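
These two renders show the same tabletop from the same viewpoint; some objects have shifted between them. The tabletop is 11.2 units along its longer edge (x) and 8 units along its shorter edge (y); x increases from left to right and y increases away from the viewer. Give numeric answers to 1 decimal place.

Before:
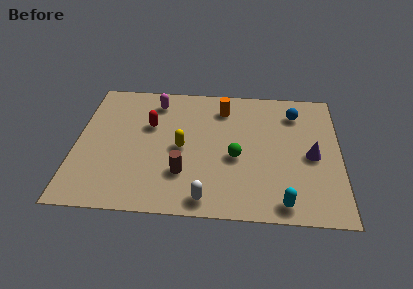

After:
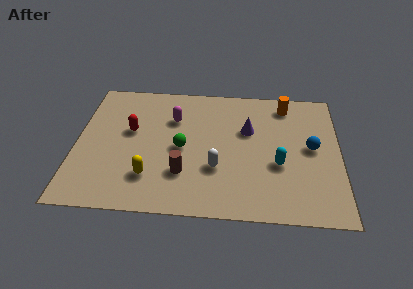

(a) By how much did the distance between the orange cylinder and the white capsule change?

-0.5

The distance was about 5.5 in the first image and 5.0 in the second, so they moved 0.5 units closer together.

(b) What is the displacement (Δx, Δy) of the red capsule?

(-0.8, -0.4)

From the two frames, the red capsule sits at roughly (3.1, 5.1) before and (2.3, 4.7) after.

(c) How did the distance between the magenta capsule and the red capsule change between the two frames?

+0.5

Before: roughly 1.5 units apart; after: 2.0. That's 0.5 units further apart.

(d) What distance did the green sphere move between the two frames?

2.3

The green sphere moved from about (6.8, 3.4) to (4.5, 3.8), a distance of √(2.3² + 0.4²) ≈ 2.3.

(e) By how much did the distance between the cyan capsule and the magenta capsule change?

-2.8

They were about 7.9 units apart before and 5.1 after — 2.8 units closer together.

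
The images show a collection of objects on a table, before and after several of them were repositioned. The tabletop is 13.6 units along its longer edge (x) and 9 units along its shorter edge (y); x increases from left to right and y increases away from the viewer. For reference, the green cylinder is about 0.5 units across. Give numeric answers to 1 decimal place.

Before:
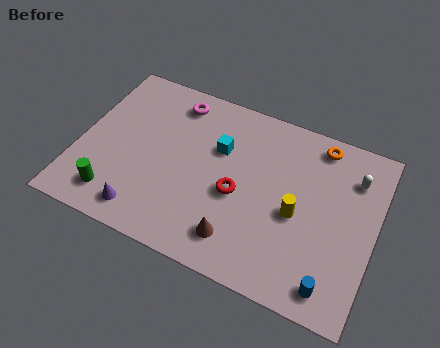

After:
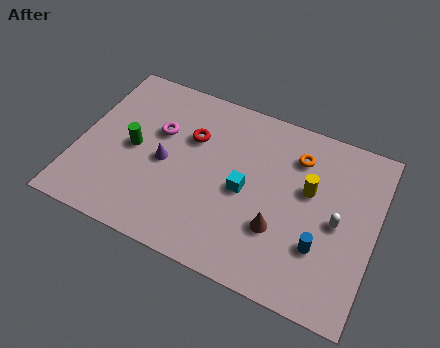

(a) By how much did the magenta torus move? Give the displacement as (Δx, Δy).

(-0.5, -1.9)

From the two frames, the magenta torus sits at roughly (4.0, 7.6) before and (3.5, 5.7) after.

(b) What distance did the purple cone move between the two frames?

3.0

The purple cone was near (3.4, 1.3) before and (4.0, 4.2) after, so it travelled √(0.6² + 2.9²) ≈ 3.0 units.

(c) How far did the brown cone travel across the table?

2.1

The brown cone was near (7.7, 1.7) before and (9.4, 2.9) after, so it travelled √(1.7² + 1.2²) ≈ 2.1 units.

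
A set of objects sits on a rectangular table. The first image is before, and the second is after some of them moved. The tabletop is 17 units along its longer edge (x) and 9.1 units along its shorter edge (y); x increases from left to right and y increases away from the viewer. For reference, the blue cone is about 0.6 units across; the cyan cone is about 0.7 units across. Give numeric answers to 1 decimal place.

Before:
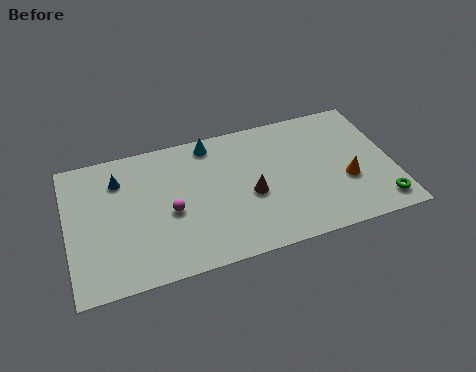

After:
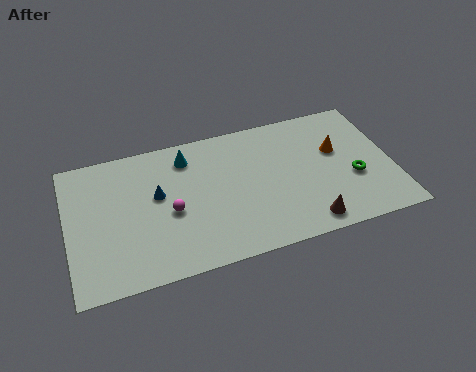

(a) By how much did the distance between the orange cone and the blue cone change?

-2.7

They were about 12.2 units apart before and 9.5 after — 2.7 units closer together.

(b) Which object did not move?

the magenta sphere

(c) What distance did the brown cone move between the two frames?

3.8

The brown cone moved from about (9.5, 3.9) to (12.2, 1.2), a distance of √(2.7² + 2.7²) ≈ 3.8.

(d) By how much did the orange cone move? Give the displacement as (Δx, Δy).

(-0.3, 2.2)

The orange cone started near (14.5, 3.4) and ended near (14.2, 5.6).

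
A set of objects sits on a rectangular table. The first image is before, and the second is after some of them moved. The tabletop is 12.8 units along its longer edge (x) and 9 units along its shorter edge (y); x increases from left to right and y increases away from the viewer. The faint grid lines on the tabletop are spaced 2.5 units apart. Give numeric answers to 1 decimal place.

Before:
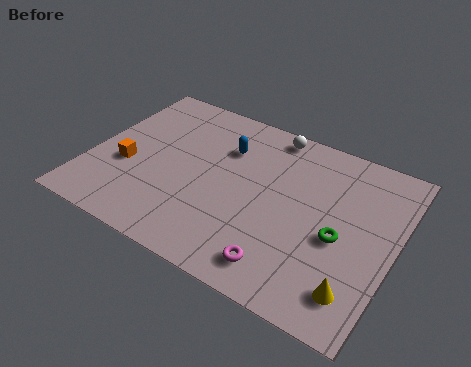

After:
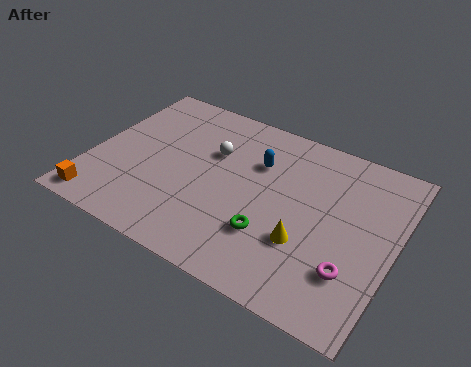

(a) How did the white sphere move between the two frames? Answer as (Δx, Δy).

(-2.2, -2.2)

The white sphere started near (7.1, 8.1) and ended near (4.9, 5.9).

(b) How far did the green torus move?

3.0

The green torus moved from about (10.6, 3.9) to (7.9, 2.7), a distance of √(2.7² + 1.2²) ≈ 3.0.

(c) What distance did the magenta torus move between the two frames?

2.9

The magenta torus moved from about (8.6, 1.4) to (11.3, 2.5), a distance of √(2.7² + 1.1²) ≈ 2.9.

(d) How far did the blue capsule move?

1.4

The blue capsule moved from about (5.4, 6.4) to (6.8, 6.2), a distance of √(1.4² + 0.2²) ≈ 1.4.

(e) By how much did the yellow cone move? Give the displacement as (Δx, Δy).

(-2.3, 1.3)

From the two frames, the yellow cone sits at roughly (11.6, 1.7) before and (9.3, 3.0) after.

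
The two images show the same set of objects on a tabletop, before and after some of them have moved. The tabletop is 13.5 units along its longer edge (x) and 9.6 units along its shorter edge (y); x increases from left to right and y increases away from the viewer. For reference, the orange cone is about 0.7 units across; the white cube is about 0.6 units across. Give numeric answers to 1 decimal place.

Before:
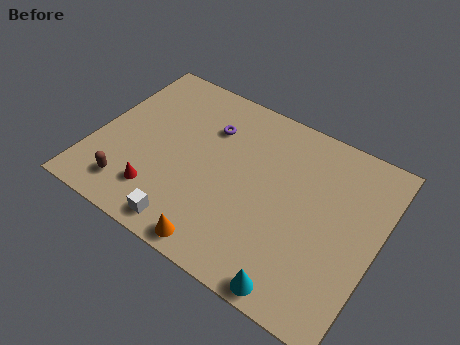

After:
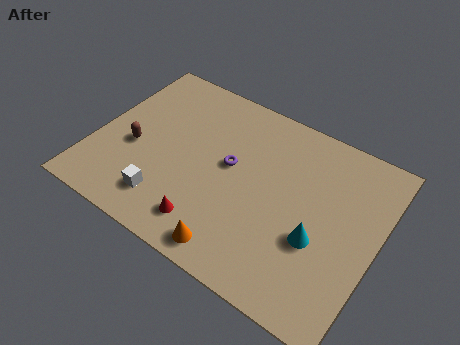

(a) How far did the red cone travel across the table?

2.5

The red cone moved from about (3.5, 2.1) to (6.0, 1.7), a distance of √(2.5² + 0.4²) ≈ 2.5.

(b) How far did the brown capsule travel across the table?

2.3

The brown capsule was near (2.2, 1.7) before and (1.9, 4.0) after, so it travelled √(0.3² + 2.3²) ≈ 2.3 units.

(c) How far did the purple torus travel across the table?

2.1

The purple torus moved from about (5.1, 6.9) to (6.4, 5.3), a distance of √(1.3² + 1.6²) ≈ 2.1.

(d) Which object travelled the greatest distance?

the cyan cone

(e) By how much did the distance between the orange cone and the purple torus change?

-1.9

Before: roughly 6.2 units apart; after: 4.3. That's 1.9 units closer together.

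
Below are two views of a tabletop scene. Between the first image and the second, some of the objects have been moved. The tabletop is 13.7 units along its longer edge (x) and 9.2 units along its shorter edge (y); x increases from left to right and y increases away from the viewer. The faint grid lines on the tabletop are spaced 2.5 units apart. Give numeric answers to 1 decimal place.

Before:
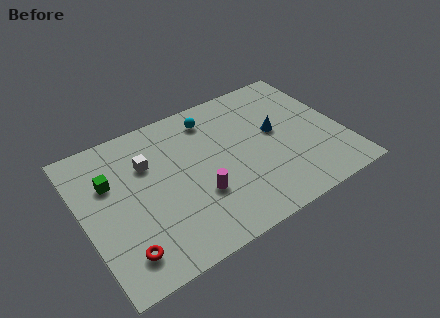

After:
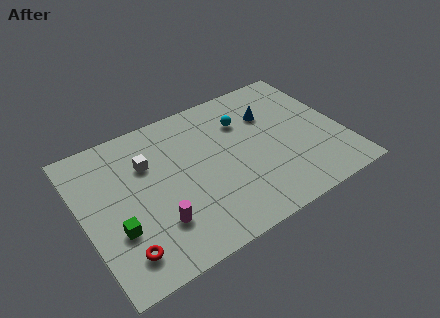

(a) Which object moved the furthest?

the green cube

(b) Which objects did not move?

the white cube and the red torus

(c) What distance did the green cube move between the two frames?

3.0

From (1.6, 6.1) to (1.5, 3.1), the green cube covered √(0.1² + 3.0²) ≈ 3.0 units.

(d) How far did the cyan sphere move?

1.9

The cyan sphere was near (7.2, 7.6) before and (8.8, 6.6) after, so it travelled √(1.6² + 1.0²) ≈ 1.9 units.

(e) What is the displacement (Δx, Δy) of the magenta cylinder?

(-2.3, -0.6)

The magenta cylinder started near (5.8, 3.1) and ended near (3.5, 2.5).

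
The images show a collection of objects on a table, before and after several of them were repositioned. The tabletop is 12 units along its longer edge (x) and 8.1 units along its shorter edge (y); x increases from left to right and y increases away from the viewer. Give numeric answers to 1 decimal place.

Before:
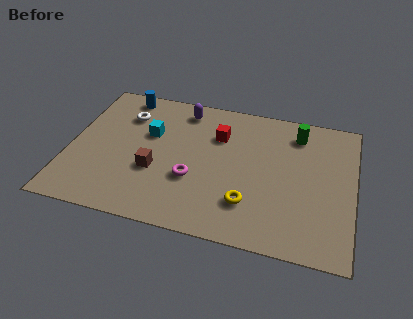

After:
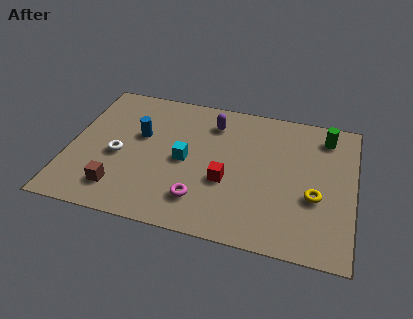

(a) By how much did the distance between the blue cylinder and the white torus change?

+0.4

Before: roughly 1.2 units apart; after: 1.6. That's 0.4 units further apart.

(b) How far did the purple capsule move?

1.4

The purple capsule moved from about (4.6, 6.9) to (5.9, 6.4), a distance of √(1.3² + 0.5²) ≈ 1.4.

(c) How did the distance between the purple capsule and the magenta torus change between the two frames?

+0.5

They were about 4.1 units apart before and 4.6 after — 0.5 units further apart.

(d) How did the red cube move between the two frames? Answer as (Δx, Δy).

(0.5, -2.6)

The red cube was at about (6.2, 5.7) and moved to about (6.7, 3.1).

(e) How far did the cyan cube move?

2.0

The cyan cube moved from about (3.3, 5.1) to (4.9, 3.9), a distance of √(1.6² + 1.2²) ≈ 2.0.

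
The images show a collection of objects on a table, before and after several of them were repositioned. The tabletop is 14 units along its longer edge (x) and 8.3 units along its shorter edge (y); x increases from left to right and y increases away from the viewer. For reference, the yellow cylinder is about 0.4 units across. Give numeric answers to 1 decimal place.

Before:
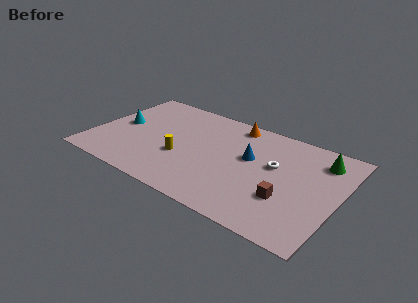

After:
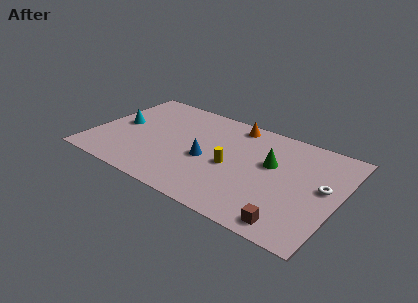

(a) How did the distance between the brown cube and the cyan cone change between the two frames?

+0.9

They were about 10.0 units apart before and 10.9 after — 0.9 units further apart.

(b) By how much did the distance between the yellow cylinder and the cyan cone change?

+2.6

They were about 4.0 units apart before and 6.6 after — 2.6 units further apart.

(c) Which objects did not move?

the cyan cone and the orange cone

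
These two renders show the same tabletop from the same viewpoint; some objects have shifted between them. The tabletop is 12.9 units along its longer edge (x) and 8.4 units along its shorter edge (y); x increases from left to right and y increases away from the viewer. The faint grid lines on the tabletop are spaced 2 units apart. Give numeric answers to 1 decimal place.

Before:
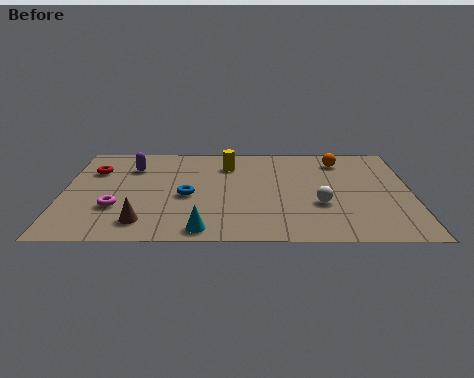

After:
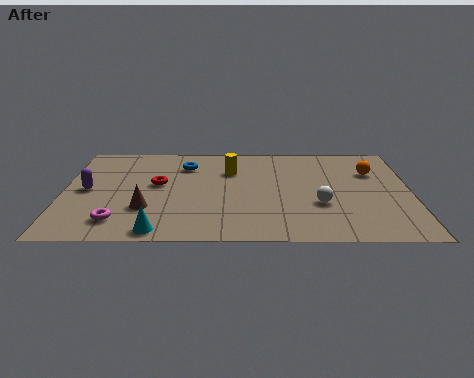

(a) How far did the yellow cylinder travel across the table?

0.5

The yellow cylinder was near (6.1, 6.4) before and (6.2, 5.9) after, so it travelled √(0.1² + 0.5²) ≈ 0.5 units.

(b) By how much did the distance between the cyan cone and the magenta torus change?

-2.0

Before: roughly 3.7 units apart; after: 1.7. That's 2.0 units closer together.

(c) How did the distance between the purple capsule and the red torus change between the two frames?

+1.2

The distance was about 1.4 in the first image and 2.6 in the second, so they moved 1.2 units further apart.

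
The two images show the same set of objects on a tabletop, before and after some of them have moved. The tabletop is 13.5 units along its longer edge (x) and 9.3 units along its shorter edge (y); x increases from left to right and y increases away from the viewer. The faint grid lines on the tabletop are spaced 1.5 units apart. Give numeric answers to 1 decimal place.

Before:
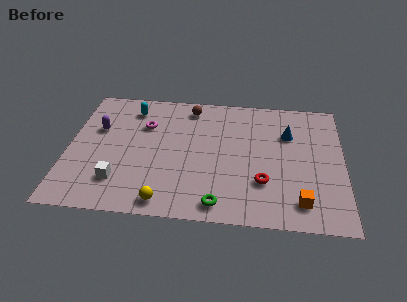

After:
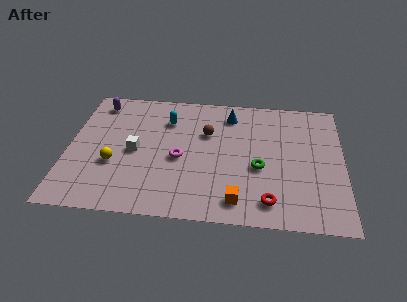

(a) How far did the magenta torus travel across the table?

2.9

The magenta torus moved from about (3.7, 6.4) to (5.5, 4.1), a distance of √(1.8² + 2.3²) ≈ 2.9.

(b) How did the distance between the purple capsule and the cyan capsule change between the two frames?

+1.3

The distance was about 2.3 in the first image and 3.6 in the second, so they moved 1.3 units further apart.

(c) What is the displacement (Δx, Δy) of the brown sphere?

(0.9, -1.9)

From the two frames, the brown sphere sits at roughly (5.9, 8.0) before and (6.8, 6.1) after.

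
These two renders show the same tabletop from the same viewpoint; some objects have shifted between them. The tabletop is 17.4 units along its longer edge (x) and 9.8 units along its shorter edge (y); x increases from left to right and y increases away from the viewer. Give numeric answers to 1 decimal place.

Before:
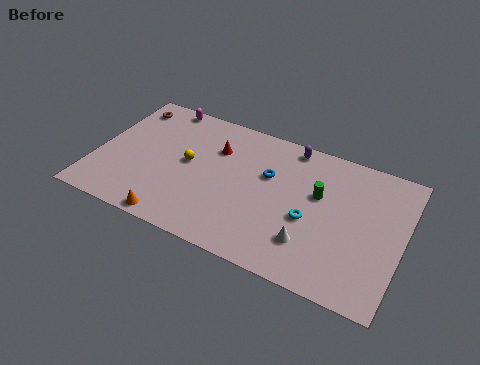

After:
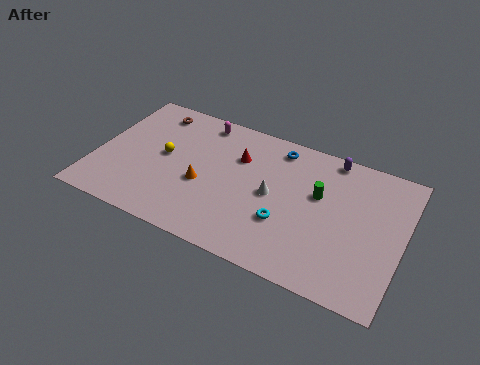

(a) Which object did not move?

the green cylinder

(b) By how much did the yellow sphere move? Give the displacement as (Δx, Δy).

(-1.4, 0.0)

From the two frames, the yellow sphere sits at roughly (5.2, 5.2) before and (3.8, 5.2) after.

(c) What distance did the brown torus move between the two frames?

1.5

The brown torus moved from about (1.2, 8.2) to (2.7, 8.3), a distance of √(1.5² + 0.1²) ≈ 1.5.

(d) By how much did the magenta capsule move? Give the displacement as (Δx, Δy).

(2.4, -0.4)

The magenta capsule started near (3.1, 9.0) and ended near (5.5, 8.6).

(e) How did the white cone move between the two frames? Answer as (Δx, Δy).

(-2.4, 2.4)

The white cone was at about (12.5, 2.5) and moved to about (10.1, 4.9).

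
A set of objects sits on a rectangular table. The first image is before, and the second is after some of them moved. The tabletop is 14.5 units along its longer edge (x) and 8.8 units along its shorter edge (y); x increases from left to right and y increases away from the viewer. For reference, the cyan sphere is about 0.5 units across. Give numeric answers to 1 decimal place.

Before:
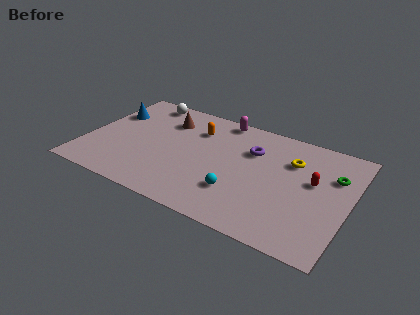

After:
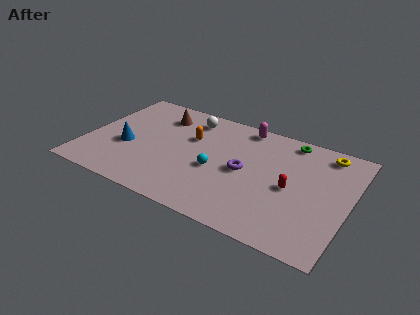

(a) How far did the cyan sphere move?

1.8

The cyan sphere was near (8.7, 2.5) before and (7.3, 3.7) after, so it travelled √(1.4² + 1.2²) ≈ 1.8 units.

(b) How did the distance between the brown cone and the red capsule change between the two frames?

-0.3

The distance was about 8.5 in the first image and 8.2 in the second, so they moved 0.3 units closer together.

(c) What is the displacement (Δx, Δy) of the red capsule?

(-1.1, -1.0)

The red capsule started near (12.5, 5.1) and ended near (11.4, 4.1).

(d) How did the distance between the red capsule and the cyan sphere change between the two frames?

-0.5

Before: roughly 4.6 units apart; after: 4.1. That's 0.5 units closer together.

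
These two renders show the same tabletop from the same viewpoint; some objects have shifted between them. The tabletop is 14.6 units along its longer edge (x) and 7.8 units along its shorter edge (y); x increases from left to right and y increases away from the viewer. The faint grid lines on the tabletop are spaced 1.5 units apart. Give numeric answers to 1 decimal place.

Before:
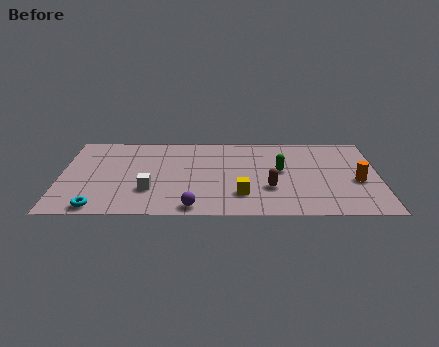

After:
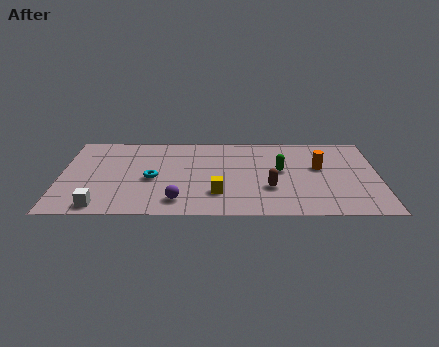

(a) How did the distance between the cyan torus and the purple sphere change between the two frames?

-1.9

The distance was about 4.3 in the first image and 2.4 in the second, so they moved 1.9 units closer together.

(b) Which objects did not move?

the brown capsule and the green capsule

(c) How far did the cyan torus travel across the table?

3.6

From (1.8, 0.8) to (4.2, 3.5), the cyan torus covered √(2.4² + 2.7²) ≈ 3.6 units.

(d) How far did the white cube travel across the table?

2.7

The white cube moved from about (4.1, 2.4) to (1.9, 0.9), a distance of √(2.2² + 1.5²) ≈ 2.7.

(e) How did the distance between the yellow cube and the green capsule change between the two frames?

+0.7

The distance was about 2.9 in the first image and 3.6 in the second, so they moved 0.7 units further apart.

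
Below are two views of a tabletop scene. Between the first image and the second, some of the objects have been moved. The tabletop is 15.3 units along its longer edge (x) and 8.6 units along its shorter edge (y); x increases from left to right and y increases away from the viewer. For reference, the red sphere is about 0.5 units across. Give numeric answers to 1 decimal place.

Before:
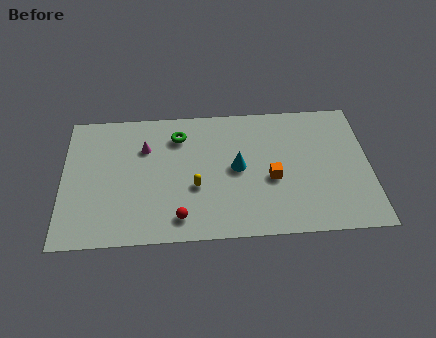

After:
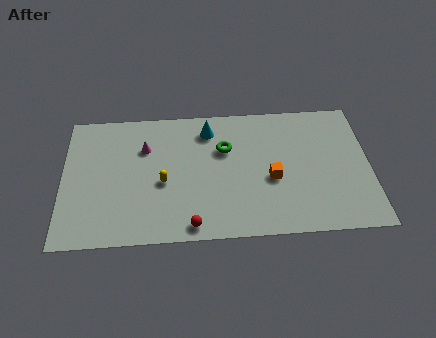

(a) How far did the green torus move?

2.5

The green torus was near (5.8, 6.7) before and (8.1, 5.7) after, so it travelled √(2.3² + 1.0²) ≈ 2.5 units.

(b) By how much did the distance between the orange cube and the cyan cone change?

+2.7

Before: roughly 1.9 units apart; after: 4.6. That's 2.7 units further apart.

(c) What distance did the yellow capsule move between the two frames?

1.6

From (6.6, 3.3) to (5.0, 3.7), the yellow capsule covered √(1.6² + 0.4²) ≈ 1.6 units.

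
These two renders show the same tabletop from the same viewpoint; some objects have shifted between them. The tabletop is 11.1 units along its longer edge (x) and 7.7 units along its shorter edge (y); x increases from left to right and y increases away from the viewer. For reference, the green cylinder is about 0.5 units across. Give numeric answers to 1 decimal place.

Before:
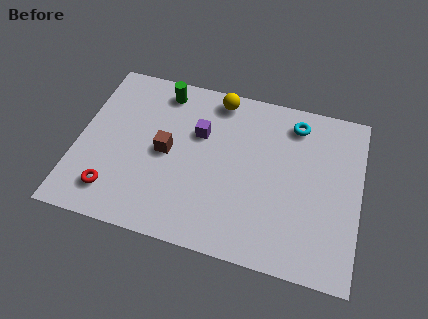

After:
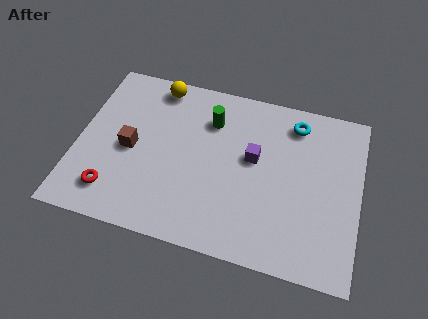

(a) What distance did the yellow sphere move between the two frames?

2.4

The yellow sphere was near (5.3, 6.8) before and (2.9, 6.8) after, so it travelled √(2.4² + 0.0²) ≈ 2.4 units.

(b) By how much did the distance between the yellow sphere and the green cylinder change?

+0.3

Before: roughly 2.2 units apart; after: 2.5. That's 0.3 units further apart.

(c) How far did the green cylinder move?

2.2

The green cylinder moved from about (3.1, 6.6) to (5.1, 5.7), a distance of √(2.0² + 0.9²) ≈ 2.2.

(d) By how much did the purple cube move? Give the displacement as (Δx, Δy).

(2.2, -0.6)

The purple cube was at about (4.7, 5.0) and moved to about (6.9, 4.4).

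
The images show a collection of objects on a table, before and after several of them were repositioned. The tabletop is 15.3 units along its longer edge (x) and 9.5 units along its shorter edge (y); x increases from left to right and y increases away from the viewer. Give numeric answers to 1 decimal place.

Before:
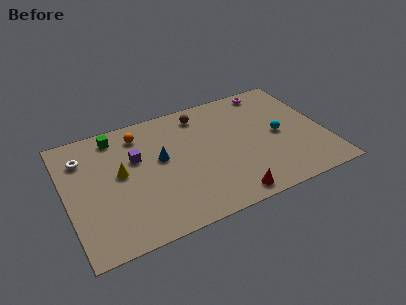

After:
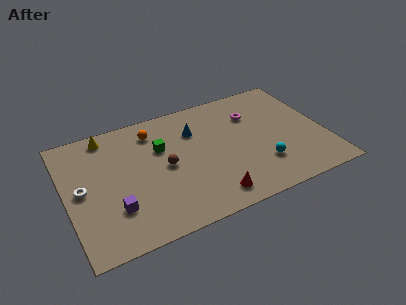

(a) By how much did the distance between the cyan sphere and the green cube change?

-3.4

The distance was about 10.1 in the first image and 6.7 in the second, so they moved 3.4 units closer together.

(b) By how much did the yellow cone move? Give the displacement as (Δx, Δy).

(-0.5, 3.2)

The yellow cone was at about (3.2, 5.2) and moved to about (2.7, 8.4).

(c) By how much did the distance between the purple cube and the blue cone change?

+5.1

Before: roughly 1.5 units apart; after: 6.6. That's 5.1 units further apart.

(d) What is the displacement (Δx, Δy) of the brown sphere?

(-2.5, -3.3)

From the two frames, the brown sphere sits at roughly (8.3, 8.0) before and (5.8, 4.7) after.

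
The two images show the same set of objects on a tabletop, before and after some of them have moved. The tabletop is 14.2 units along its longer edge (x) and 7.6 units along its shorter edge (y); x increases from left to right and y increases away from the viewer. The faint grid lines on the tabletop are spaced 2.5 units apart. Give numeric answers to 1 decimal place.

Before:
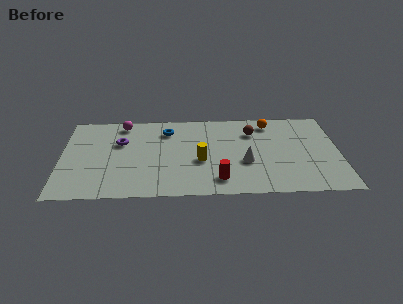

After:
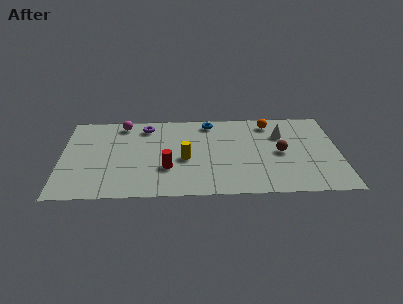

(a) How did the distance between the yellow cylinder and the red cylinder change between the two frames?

-0.7

The distance was about 1.9 in the first image and 1.2 in the second, so they moved 0.7 units closer together.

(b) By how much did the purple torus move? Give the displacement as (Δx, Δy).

(1.3, 1.4)

From the two frames, the purple torus sits at roughly (3.0, 4.9) before and (4.3, 6.3) after.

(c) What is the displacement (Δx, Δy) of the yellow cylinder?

(-0.8, 0.2)

The yellow cylinder started near (7.1, 3.1) and ended near (6.3, 3.3).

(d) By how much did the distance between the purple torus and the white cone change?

+0.4

The distance was about 6.7 in the first image and 7.1 in the second, so they moved 0.4 units further apart.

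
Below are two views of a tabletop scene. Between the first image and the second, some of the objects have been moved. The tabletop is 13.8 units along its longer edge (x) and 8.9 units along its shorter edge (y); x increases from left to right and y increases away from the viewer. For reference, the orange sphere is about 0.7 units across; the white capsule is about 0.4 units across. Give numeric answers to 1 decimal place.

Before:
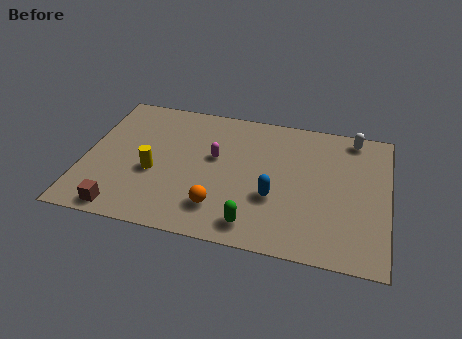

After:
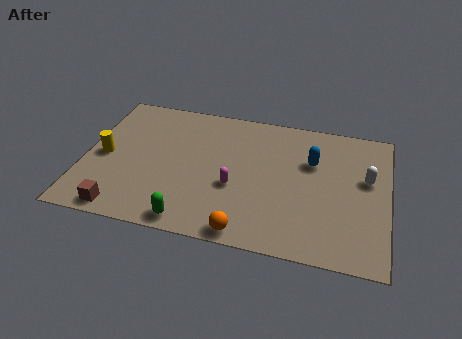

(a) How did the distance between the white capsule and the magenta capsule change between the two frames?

-0.6

The distance was about 6.8 in the first image and 6.2 in the second, so they moved 0.6 units closer together.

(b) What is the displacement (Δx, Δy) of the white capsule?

(0.7, -2.6)

The white capsule was at about (12.1, 7.9) and moved to about (12.8, 5.3).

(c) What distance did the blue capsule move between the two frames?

3.1

From (8.7, 3.2) to (10.3, 5.9), the blue capsule covered √(1.6² + 2.7²) ≈ 3.1 units.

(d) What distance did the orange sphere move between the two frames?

1.8

The orange sphere moved from about (6.3, 2.0) to (7.6, 0.8), a distance of √(1.3² + 1.2²) ≈ 1.8.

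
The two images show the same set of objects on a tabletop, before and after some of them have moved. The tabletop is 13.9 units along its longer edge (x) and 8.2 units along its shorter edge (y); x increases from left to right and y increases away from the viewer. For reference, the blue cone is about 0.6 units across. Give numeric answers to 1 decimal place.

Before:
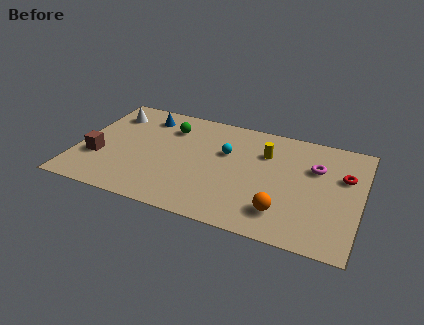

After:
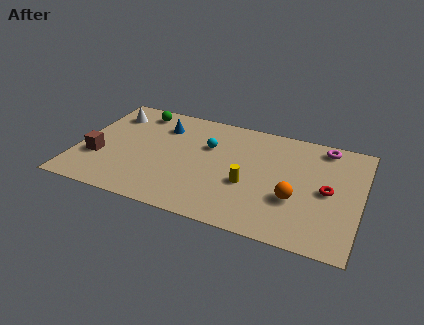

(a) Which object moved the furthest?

the yellow cylinder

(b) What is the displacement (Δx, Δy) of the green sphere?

(-1.7, 0.8)

From the two frames, the green sphere sits at roughly (4.3, 6.2) before and (2.6, 7.0) after.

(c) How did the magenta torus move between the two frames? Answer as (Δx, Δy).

(0.3, 1.7)

The magenta torus was at about (11.6, 5.5) and moved to about (11.9, 7.2).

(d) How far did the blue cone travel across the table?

1.0

The blue cone moved from about (3.0, 6.7) to (3.9, 6.2), a distance of √(0.9² + 0.5²) ≈ 1.0.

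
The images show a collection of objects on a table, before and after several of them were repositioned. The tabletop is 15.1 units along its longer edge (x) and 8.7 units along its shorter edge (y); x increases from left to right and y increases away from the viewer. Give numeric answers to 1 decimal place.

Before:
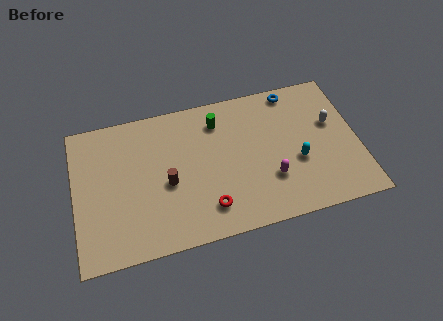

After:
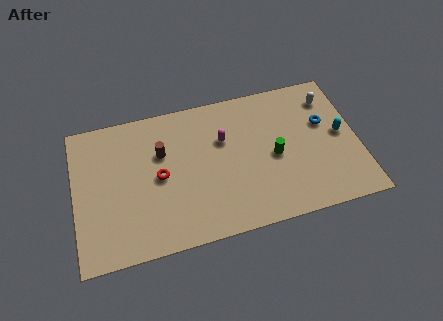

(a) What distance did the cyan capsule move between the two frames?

2.6

From (11.8, 3.4) to (14.2, 4.5), the cyan capsule covered √(2.4² + 1.1²) ≈ 2.6 units.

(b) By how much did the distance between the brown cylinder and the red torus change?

-1.4

They were about 2.8 units apart before and 1.4 after — 1.4 units closer together.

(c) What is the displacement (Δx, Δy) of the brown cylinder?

(-0.2, 1.9)

From the two frames, the brown cylinder sits at roughly (4.9, 3.8) before and (4.7, 5.7) after.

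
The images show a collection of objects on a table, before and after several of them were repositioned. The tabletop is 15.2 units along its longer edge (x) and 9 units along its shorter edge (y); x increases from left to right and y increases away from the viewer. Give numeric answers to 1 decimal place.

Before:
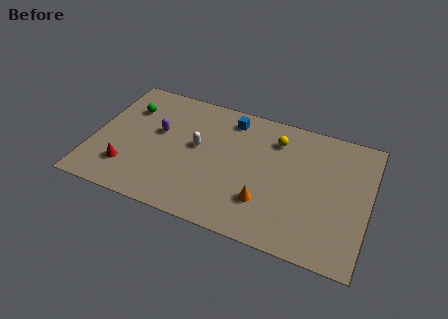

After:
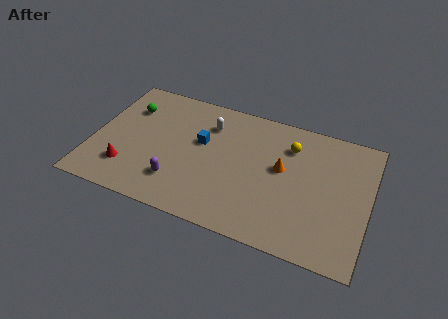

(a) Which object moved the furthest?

the purple capsule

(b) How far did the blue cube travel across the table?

2.6

The blue cube was near (7.3, 7.6) before and (5.9, 5.4) after, so it travelled √(1.4² + 2.2²) ≈ 2.6 units.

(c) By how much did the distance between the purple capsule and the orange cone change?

-0.6

They were about 6.8 units apart before and 6.2 after — 0.6 units closer together.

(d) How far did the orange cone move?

2.7

The orange cone moved from about (9.7, 2.5) to (10.4, 5.1), a distance of √(0.7² + 2.6²) ≈ 2.7.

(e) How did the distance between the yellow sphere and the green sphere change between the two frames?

+0.8

They were about 8.2 units apart before and 9.0 after — 0.8 units further apart.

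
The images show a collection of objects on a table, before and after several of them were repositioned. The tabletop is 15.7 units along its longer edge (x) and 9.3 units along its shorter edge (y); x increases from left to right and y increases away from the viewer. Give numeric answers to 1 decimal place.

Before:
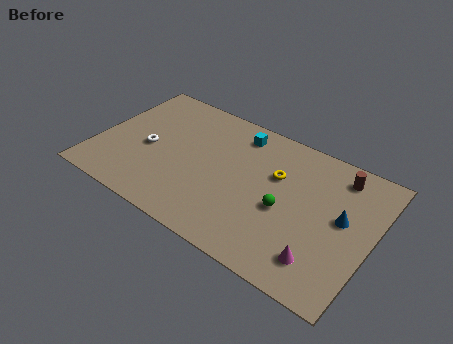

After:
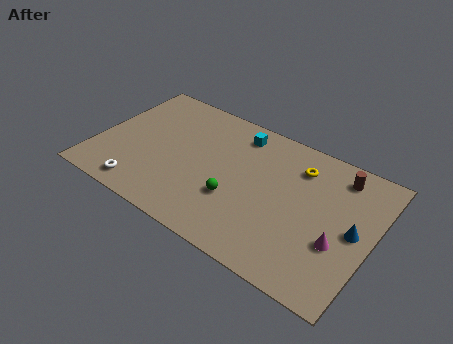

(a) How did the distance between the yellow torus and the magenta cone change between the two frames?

-0.5

They were about 5.2 units apart before and 4.7 after — 0.5 units closer together.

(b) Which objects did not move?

the brown cylinder and the cyan cube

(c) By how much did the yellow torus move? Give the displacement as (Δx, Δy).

(1.1, 1.2)

From the two frames, the yellow torus sits at roughly (10.1, 6.0) before and (11.2, 7.2) after.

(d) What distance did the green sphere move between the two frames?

2.8

The green sphere moved from about (10.9, 4.0) to (8.2, 3.2), a distance of √(2.7² + 0.8²) ≈ 2.8.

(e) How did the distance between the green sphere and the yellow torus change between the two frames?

+2.8

They were about 2.2 units apart before and 5.0 after — 2.8 units further apart.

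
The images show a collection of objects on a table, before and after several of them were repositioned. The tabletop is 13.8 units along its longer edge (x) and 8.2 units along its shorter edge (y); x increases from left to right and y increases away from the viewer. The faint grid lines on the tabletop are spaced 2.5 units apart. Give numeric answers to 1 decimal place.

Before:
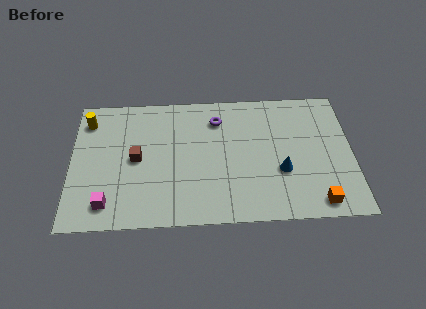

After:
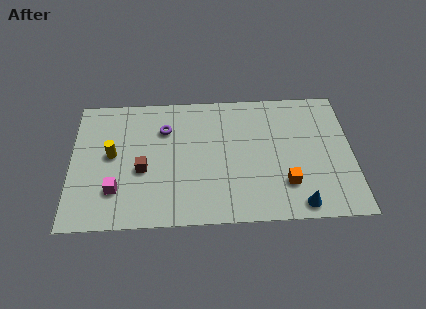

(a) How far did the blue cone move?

2.2

From (10.3, 3.0) to (11.1, 0.9), the blue cone covered √(0.8² + 2.1²) ≈ 2.2 units.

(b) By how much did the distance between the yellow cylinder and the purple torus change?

-3.4

The distance was about 6.4 in the first image and 3.0 in the second, so they moved 3.4 units closer together.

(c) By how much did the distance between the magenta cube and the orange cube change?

-1.9

They were about 10.2 units apart before and 8.3 after — 1.9 units closer together.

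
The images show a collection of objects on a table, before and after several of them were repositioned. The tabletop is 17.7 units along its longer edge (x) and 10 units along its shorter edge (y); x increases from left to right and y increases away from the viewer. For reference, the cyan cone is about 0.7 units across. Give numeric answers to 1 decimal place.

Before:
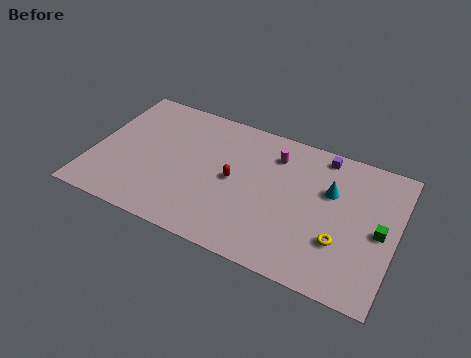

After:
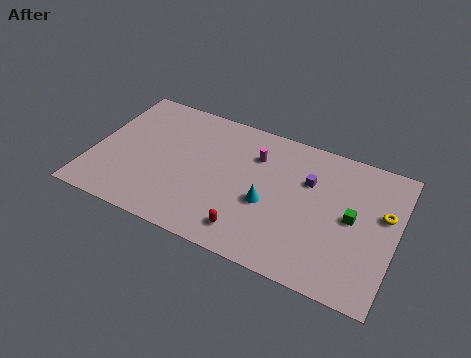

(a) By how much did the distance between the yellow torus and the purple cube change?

-1.5

The distance was about 5.9 in the first image and 4.4 in the second, so they moved 1.5 units closer together.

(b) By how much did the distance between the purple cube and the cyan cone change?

+0.8

The distance was about 2.5 in the first image and 3.3 in the second, so they moved 0.8 units further apart.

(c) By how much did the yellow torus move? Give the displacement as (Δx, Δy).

(2.2, 2.9)

From the two frames, the yellow torus sits at roughly (14.7, 3.2) before and (16.9, 6.1) after.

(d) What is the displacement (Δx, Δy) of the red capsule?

(1.3, -3.3)

The red capsule started near (8.3, 5.0) and ended near (9.6, 1.7).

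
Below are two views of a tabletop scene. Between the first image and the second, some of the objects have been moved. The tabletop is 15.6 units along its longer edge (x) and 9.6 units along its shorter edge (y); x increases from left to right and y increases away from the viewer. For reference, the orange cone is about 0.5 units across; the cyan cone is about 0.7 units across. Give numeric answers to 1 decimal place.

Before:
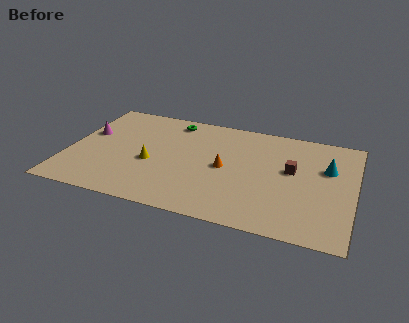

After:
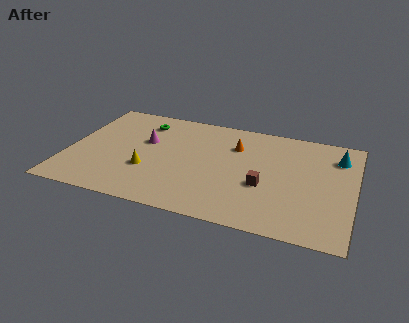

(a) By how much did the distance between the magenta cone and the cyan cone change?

-2.6

They were about 13.2 units apart before and 10.6 after — 2.6 units closer together.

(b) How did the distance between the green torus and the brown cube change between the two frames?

+0.7

Before: roughly 7.4 units apart; after: 8.1. That's 0.7 units further apart.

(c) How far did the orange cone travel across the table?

2.2

The orange cone was near (8.6, 4.7) before and (9.0, 6.9) after, so it travelled √(0.4² + 2.2²) ≈ 2.2 units.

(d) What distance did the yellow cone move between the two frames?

0.7

The yellow cone moved from about (4.6, 4.0) to (4.5, 3.3), a distance of √(0.1² + 0.7²) ≈ 0.7.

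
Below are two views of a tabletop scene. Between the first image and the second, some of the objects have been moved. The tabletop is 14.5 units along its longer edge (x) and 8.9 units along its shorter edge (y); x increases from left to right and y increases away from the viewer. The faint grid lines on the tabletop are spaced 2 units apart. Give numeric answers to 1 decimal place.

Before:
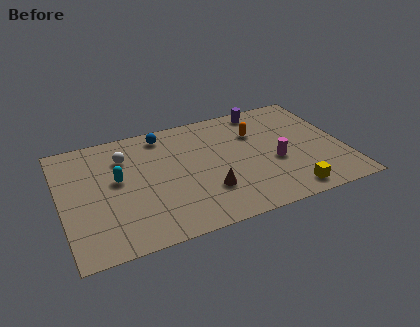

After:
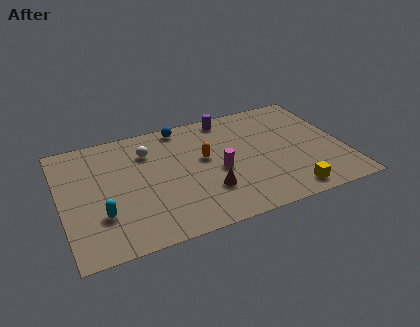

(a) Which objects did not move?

the yellow cube and the brown cone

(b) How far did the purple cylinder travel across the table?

1.9

The purple cylinder was near (10.8, 7.9) before and (8.9, 7.9) after, so it travelled √(1.9² + 0.0²) ≈ 1.9 units.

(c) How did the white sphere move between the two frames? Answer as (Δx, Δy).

(1.2, 0.0)

The white sphere was at about (3.4, 6.6) and moved to about (4.6, 6.6).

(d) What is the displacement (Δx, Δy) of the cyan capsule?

(-1.0, -2.3)

The cyan capsule was at about (2.9, 5.0) and moved to about (1.9, 2.7).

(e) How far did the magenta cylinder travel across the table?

2.9

The magenta cylinder was near (10.9, 3.6) before and (8.0, 3.9) after, so it travelled √(2.9² + 0.3²) ≈ 2.9 units.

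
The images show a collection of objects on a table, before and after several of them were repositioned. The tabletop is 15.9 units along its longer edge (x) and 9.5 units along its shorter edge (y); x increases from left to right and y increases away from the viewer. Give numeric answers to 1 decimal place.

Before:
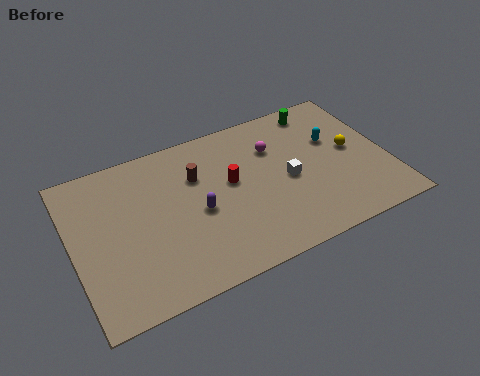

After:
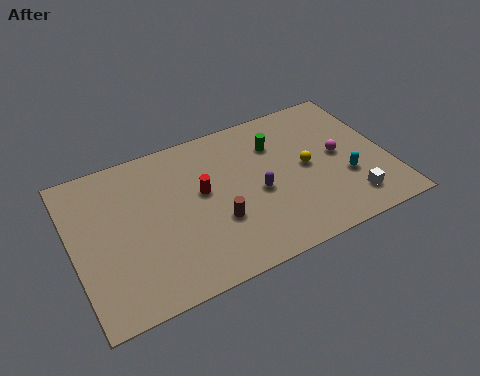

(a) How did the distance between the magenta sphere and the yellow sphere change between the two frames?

-2.5

The distance was about 4.2 in the first image and 1.7 in the second, so they moved 2.5 units closer together.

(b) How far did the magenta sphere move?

3.6

The magenta sphere was near (10.4, 6.7) before and (13.5, 4.9) after, so it travelled √(3.1² + 1.8²) ≈ 3.6 units.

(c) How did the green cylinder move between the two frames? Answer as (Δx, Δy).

(-2.5, -1.4)

The green cylinder was at about (13.0, 8.3) and moved to about (10.5, 6.9).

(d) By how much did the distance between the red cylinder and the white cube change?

+5.0

The distance was about 3.0 in the first image and 8.0 in the second, so they moved 5.0 units further apart.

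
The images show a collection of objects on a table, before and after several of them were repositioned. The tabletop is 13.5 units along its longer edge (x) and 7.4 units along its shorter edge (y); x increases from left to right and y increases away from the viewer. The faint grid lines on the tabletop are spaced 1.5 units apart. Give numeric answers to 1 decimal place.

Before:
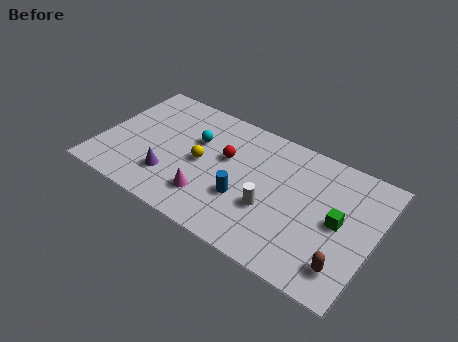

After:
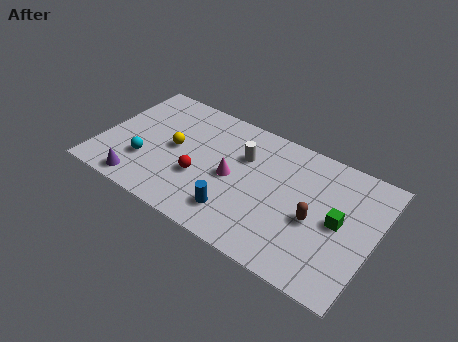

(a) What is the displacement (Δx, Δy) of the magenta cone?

(0.9, 1.7)

The magenta cone was at about (5.7, 1.8) and moved to about (6.6, 3.5).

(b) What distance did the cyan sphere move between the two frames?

3.3

The cyan sphere was near (4.5, 4.8) before and (2.4, 2.3) after, so it travelled √(2.1² + 2.5²) ≈ 3.3 units.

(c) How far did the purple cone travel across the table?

1.7

From (3.7, 2.0) to (2.4, 0.9), the purple cone covered √(1.3² + 1.1²) ≈ 1.7 units.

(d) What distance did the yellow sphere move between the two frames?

1.4

From (5.0, 3.6) to (3.6, 3.8), the yellow sphere covered √(1.4² + 0.2²) ≈ 1.4 units.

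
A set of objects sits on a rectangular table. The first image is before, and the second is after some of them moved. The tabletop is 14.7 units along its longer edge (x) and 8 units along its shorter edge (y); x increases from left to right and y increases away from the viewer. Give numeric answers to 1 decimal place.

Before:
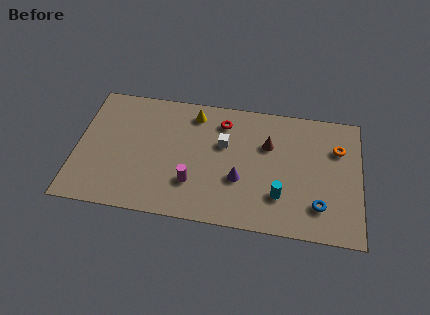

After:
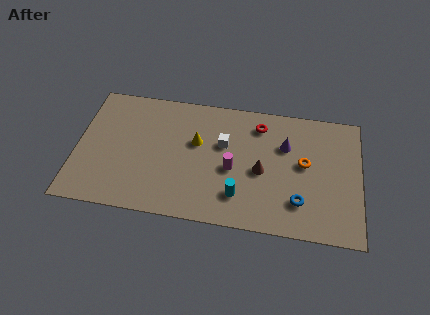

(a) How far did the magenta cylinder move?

2.3

From (6.1, 2.3) to (8.1, 3.5), the magenta cylinder covered √(2.0² + 1.2²) ≈ 2.3 units.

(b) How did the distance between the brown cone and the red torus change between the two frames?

+0.3

The distance was about 2.6 in the first image and 2.9 in the second, so they moved 0.3 units further apart.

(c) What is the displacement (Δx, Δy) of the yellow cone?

(0.2, -1.8)

The yellow cone started near (6.0, 6.7) and ended near (6.2, 4.9).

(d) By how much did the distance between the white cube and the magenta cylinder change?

-1.5

Before: roughly 3.1 units apart; after: 1.6. That's 1.5 units closer together.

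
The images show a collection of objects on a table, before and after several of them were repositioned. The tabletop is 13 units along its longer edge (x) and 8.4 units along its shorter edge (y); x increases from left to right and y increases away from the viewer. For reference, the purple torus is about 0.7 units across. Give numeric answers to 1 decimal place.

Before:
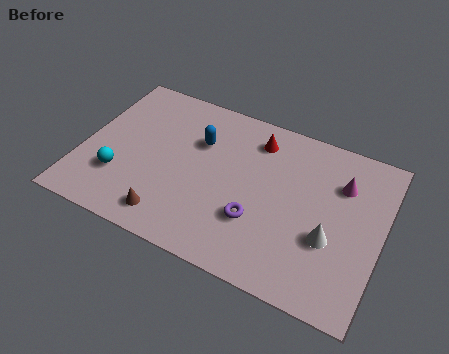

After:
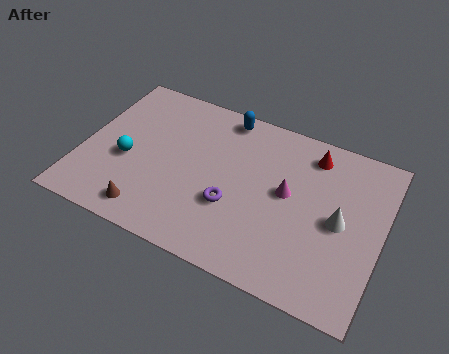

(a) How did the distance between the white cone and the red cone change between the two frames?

-1.9

They were about 5.2 units apart before and 3.3 after — 1.9 units closer together.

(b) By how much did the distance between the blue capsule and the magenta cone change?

-2.0

Before: roughly 6.2 units apart; after: 4.2. That's 2.0 units closer together.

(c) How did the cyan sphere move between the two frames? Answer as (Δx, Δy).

(0.2, 1.0)

The cyan sphere was at about (1.8, 2.5) and moved to about (2.0, 3.5).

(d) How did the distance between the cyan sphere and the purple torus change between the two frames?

-1.3

The distance was about 6.0 in the first image and 4.7 in the second, so they moved 1.3 units closer together.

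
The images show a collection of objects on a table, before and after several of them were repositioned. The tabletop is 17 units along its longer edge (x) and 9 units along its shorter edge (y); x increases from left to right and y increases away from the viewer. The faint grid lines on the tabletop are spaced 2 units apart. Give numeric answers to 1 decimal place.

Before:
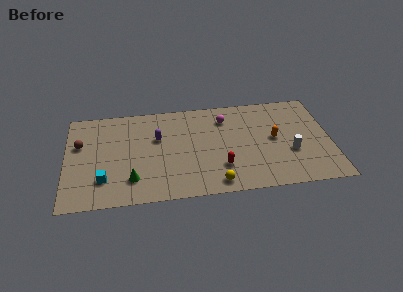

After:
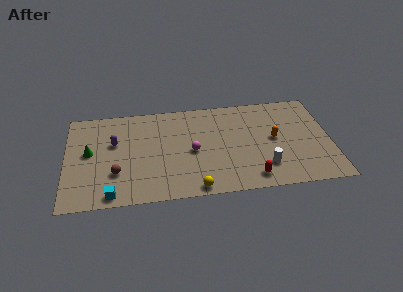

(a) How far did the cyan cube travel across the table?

1.5

The cyan cube was near (2.4, 2.3) before and (2.9, 0.9) after, so it travelled √(0.5² + 1.4²) ≈ 1.5 units.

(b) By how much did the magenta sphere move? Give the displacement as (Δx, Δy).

(-2.2, -2.8)

From the two frames, the magenta sphere sits at roughly (10.3, 7.0) before and (8.1, 4.2) after.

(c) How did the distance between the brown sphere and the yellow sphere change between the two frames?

-4.4

Before: roughly 9.8 units apart; after: 5.4. That's 4.4 units closer together.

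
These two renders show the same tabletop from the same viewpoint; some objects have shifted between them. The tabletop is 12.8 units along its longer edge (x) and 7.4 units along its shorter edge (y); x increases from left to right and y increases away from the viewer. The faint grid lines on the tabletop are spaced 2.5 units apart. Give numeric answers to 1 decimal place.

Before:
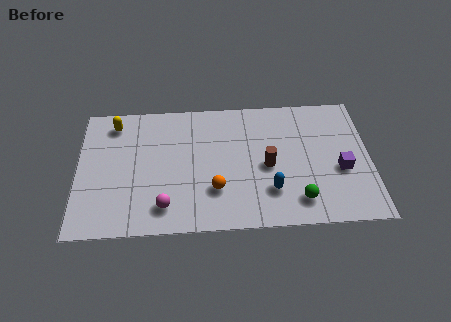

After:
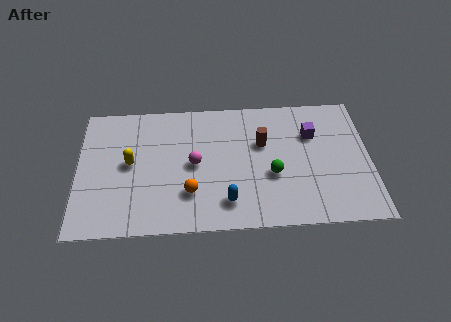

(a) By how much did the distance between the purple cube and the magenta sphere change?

-2.5

Before: roughly 7.9 units apart; after: 5.4. That's 2.5 units closer together.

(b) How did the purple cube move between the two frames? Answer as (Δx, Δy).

(-1.2, 2.1)

The purple cube was at about (11.5, 3.0) and moved to about (10.3, 5.1).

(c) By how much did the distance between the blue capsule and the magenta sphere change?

-2.0

The distance was about 4.6 in the first image and 2.6 in the second, so they moved 2.0 units closer together.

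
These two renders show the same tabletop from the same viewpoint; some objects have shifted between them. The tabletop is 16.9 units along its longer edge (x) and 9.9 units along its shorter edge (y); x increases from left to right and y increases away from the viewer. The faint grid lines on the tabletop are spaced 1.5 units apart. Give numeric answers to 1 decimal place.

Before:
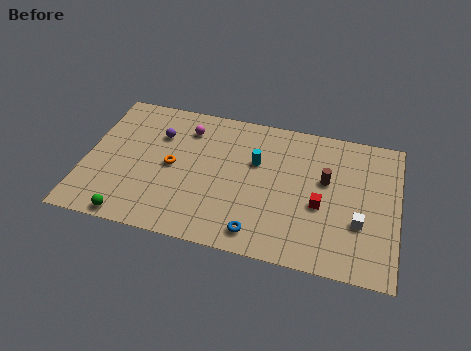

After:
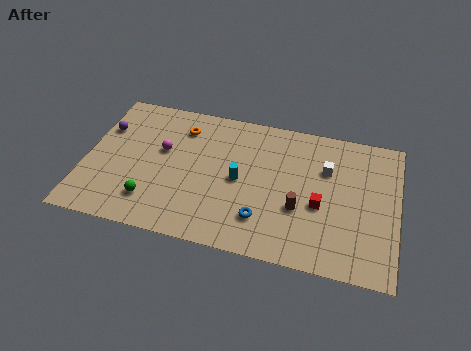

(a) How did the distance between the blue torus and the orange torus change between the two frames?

+1.2

Before: roughly 6.0 units apart; after: 7.2. That's 1.2 units further apart.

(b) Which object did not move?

the red cube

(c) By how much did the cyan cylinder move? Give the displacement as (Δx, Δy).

(-0.8, -1.5)

The cyan cylinder was at about (9.2, 6.3) and moved to about (8.4, 4.8).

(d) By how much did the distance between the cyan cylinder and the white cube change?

-1.4

They were about 6.4 units apart before and 5.0 after — 1.4 units closer together.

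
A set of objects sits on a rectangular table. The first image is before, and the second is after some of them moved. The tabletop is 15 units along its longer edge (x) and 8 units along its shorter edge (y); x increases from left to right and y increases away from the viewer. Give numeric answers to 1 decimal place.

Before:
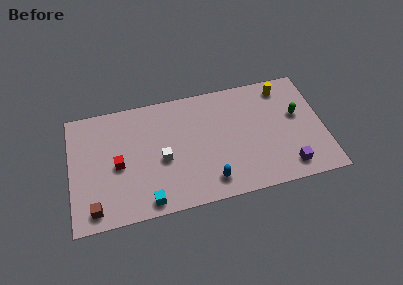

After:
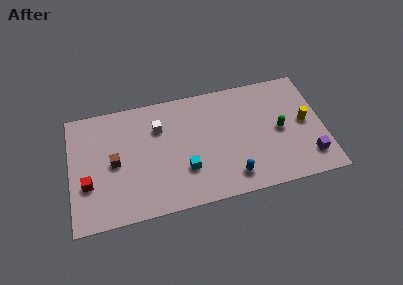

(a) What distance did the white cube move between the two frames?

2.2

The white cube moved from about (5.4, 3.5) to (5.3, 5.7), a distance of √(0.1² + 2.2²) ≈ 2.2.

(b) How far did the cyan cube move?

2.8

The cyan cube was near (4.4, 0.9) before and (6.7, 2.5) after, so it travelled √(2.3² + 1.6²) ≈ 2.8 units.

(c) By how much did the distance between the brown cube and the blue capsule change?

+0.4

They were about 6.8 units apart before and 7.2 after — 0.4 units further apart.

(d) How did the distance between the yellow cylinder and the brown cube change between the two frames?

-1.5

Before: roughly 12.8 units apart; after: 11.3. That's 1.5 units closer together.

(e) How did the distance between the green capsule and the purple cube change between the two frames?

-0.8

They were about 3.5 units apart before and 2.7 after — 0.8 units closer together.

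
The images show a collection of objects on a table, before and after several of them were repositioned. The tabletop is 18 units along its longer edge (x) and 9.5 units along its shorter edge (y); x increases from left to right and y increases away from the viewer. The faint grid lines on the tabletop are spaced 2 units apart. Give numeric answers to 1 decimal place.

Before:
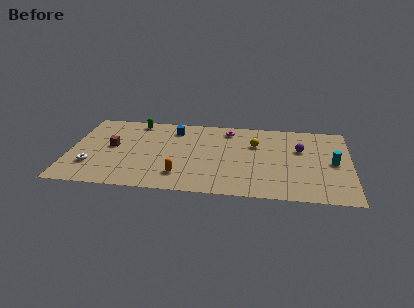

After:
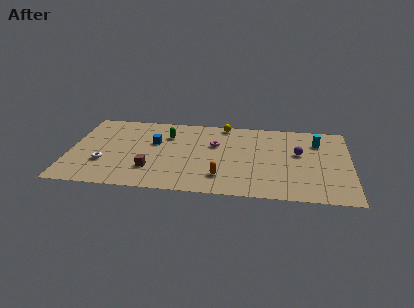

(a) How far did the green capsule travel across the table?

2.6

The green capsule moved from about (4.1, 8.4) to (6.2, 6.9), a distance of √(2.1² + 1.5²) ≈ 2.6.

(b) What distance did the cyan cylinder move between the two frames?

2.6

The cyan cylinder was near (16.9, 4.7) before and (15.9, 7.1) after, so it travelled √(1.0² + 2.4²) ≈ 2.6 units.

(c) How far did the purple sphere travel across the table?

0.5

The purple sphere moved from about (14.8, 6.1) to (14.7, 5.6), a distance of √(0.1² + 0.5²) ≈ 0.5.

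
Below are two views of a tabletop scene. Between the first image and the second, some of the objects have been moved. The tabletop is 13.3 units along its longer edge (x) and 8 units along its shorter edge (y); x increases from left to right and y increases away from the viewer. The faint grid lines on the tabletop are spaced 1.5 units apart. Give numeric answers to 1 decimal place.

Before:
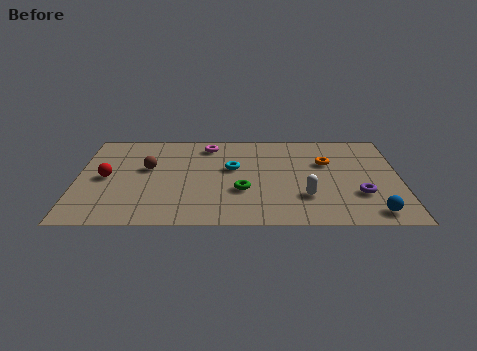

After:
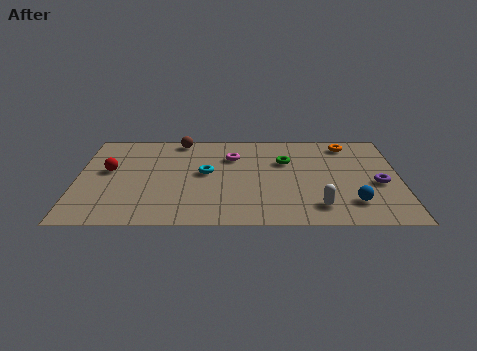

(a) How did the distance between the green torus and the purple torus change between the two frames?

-0.6

They were about 4.8 units apart before and 4.2 after — 0.6 units closer together.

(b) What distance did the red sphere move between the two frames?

0.6

The red sphere was near (1.2, 3.9) before and (1.3, 4.5) after, so it travelled √(0.1² + 0.6²) ≈ 0.6 units.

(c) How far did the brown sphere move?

2.8

From (2.9, 4.7) to (4.2, 7.2), the brown sphere covered √(1.3² + 2.5²) ≈ 2.8 units.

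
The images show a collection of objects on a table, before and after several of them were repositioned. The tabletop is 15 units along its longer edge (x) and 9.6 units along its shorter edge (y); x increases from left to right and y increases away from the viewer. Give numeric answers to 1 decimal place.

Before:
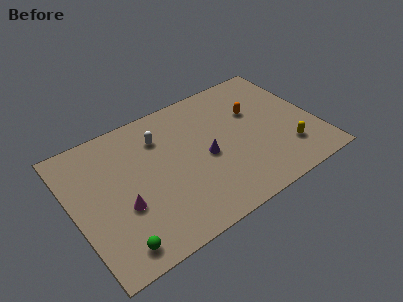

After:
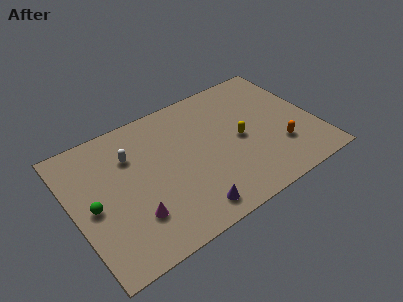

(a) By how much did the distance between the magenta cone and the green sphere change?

+0.5

The distance was about 2.4 in the first image and 2.9 in the second, so they moved 0.5 units further apart.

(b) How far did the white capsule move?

1.9

From (5.7, 7.2) to (3.8, 6.8), the white capsule covered √(1.9² + 0.4²) ≈ 1.9 units.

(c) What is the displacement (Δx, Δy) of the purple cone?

(-1.6, -3.1)

From the two frames, the purple cone sits at roughly (8.1, 4.4) before and (6.5, 1.3) after.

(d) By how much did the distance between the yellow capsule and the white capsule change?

-1.8

The distance was about 8.7 in the first image and 6.9 in the second, so they moved 1.8 units closer together.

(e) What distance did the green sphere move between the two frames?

3.3

The green sphere was near (2.0, 1.3) before and (1.1, 4.5) after, so it travelled √(0.9² + 3.2²) ≈ 3.3 units.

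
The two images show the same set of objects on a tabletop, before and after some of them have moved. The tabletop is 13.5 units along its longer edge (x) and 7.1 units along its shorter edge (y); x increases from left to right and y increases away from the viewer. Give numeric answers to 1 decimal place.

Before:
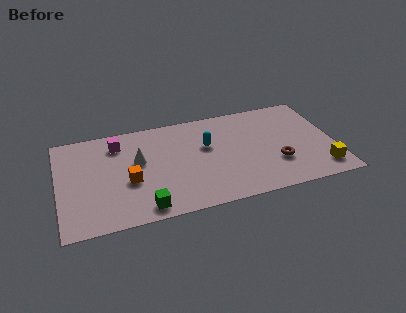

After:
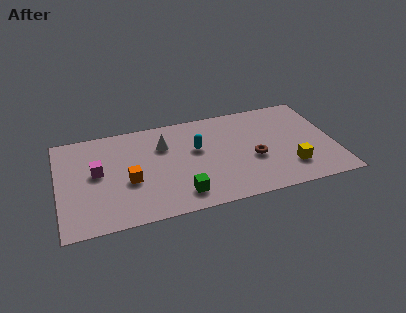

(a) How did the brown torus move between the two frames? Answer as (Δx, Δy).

(-1.1, 0.6)

The brown torus was at about (10.6, 2.3) and moved to about (9.5, 2.9).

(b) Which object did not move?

the orange cube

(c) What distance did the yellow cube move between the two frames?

1.6

The yellow cube was near (12.7, 1.3) before and (11.2, 1.8) after, so it travelled √(1.5² + 0.5²) ≈ 1.6 units.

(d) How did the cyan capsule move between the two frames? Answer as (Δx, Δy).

(-0.5, -0.1)

The cyan capsule started near (7.3, 4.4) and ended near (6.8, 4.3).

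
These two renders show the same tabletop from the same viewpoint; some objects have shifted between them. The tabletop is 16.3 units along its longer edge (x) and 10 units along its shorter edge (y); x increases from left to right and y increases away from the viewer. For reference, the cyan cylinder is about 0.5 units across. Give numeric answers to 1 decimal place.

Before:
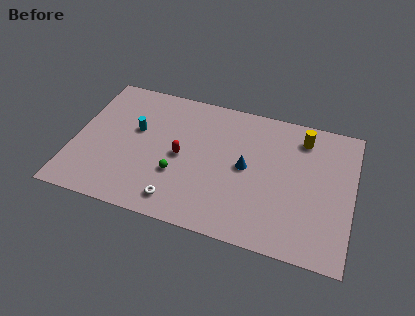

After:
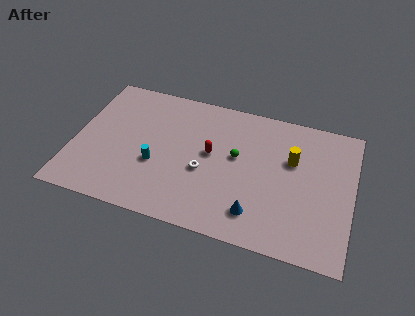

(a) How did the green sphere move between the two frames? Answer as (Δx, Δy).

(3.3, 2.3)

The green sphere was at about (6.2, 3.4) and moved to about (9.5, 5.7).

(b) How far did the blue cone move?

3.2

The blue cone moved from about (10.1, 5.1) to (10.9, 2.0), a distance of √(0.8² + 3.1²) ≈ 3.2.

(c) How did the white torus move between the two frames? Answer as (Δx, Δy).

(1.3, 2.6)

From the two frames, the white torus sits at roughly (6.4, 1.5) before and (7.7, 4.1) after.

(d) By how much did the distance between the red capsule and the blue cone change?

+0.7

The distance was about 3.8 in the first image and 4.5 in the second, so they moved 0.7 units further apart.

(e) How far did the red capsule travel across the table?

1.8

From (6.3, 4.8) to (8.0, 5.5), the red capsule covered √(1.7² + 0.7²) ≈ 1.8 units.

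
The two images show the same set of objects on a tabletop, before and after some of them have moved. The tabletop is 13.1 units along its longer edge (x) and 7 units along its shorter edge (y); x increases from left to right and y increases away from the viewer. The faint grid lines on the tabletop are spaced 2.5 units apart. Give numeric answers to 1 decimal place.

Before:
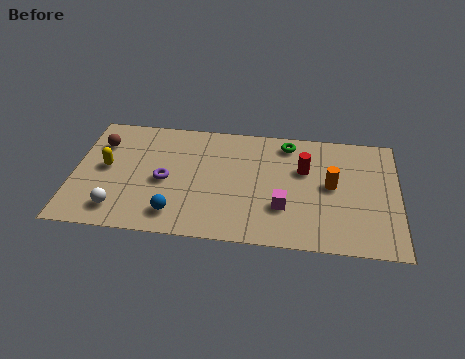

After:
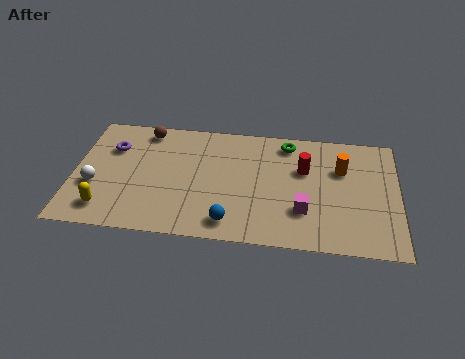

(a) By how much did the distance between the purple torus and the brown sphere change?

-1.5

The distance was about 3.3 in the first image and 1.8 in the second, so they moved 1.5 units closer together.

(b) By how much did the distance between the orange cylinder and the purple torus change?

+2.6

The distance was about 6.7 in the first image and 9.3 in the second, so they moved 2.6 units further apart.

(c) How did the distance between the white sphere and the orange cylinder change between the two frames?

+1.3

Before: roughly 8.8 units apart; after: 10.1. That's 1.3 units further apart.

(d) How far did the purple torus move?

2.8

From (3.7, 3.2) to (1.5, 4.9), the purple torus covered √(2.2² + 1.7²) ≈ 2.8 units.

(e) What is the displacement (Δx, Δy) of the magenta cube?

(0.8, -0.1)

The magenta cube started near (8.5, 2.2) and ended near (9.3, 2.1).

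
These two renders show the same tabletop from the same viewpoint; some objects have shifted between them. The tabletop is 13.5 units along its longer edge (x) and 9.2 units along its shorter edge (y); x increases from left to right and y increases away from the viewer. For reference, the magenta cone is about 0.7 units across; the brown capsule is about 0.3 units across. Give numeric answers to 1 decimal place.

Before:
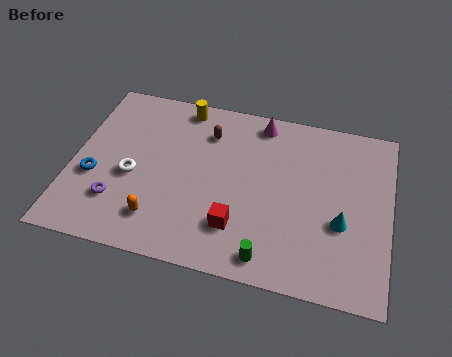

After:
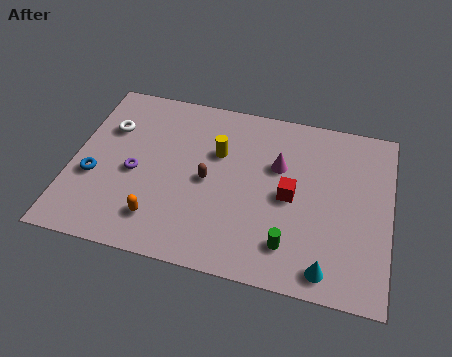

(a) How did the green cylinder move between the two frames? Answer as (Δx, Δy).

(0.8, 0.8)

The green cylinder was at about (8.6, 1.1) and moved to about (9.4, 1.9).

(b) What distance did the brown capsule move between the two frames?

2.6

From (5.6, 7.0) to (5.8, 4.4), the brown capsule covered √(0.2² + 2.6²) ≈ 2.6 units.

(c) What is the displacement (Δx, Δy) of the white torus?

(-1.2, 2.4)

The white torus started near (2.6, 3.9) and ended near (1.4, 6.3).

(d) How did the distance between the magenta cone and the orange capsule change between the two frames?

-1.1

The distance was about 7.3 in the first image and 6.2 in the second, so they moved 1.1 units closer together.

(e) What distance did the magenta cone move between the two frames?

2.4

The magenta cone was near (7.8, 8.1) before and (8.7, 5.9) after, so it travelled √(0.9² + 2.2²) ≈ 2.4 units.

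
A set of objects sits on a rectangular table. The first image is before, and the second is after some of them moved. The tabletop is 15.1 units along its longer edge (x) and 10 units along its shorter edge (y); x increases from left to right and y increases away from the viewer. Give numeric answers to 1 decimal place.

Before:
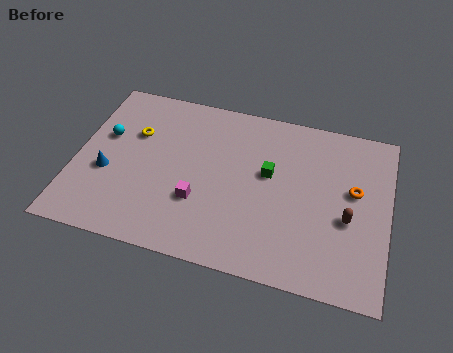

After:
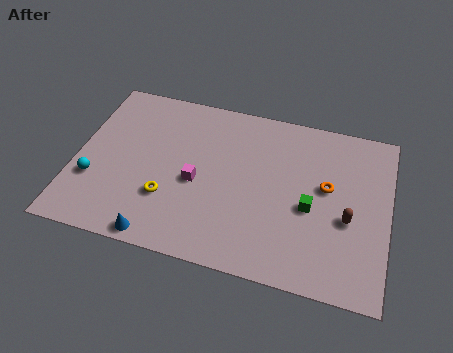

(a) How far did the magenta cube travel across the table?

1.1

The magenta cube moved from about (6.1, 3.3) to (5.9, 4.4), a distance of √(0.2² + 1.1²) ≈ 1.1.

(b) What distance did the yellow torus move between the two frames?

4.0

From (2.7, 6.6) to (4.6, 3.1), the yellow torus covered √(1.9² + 3.5²) ≈ 4.0 units.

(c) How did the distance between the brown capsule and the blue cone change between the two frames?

-2.2

Before: roughly 11.6 units apart; after: 9.4. That's 2.2 units closer together.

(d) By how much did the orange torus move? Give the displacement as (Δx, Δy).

(-1.3, -0.1)

The orange torus started near (13.4, 5.8) and ended near (12.1, 5.7).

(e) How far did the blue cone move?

4.2

The blue cone was near (1.6, 3.9) before and (4.4, 0.8) after, so it travelled √(2.8² + 3.1²) ≈ 4.2 units.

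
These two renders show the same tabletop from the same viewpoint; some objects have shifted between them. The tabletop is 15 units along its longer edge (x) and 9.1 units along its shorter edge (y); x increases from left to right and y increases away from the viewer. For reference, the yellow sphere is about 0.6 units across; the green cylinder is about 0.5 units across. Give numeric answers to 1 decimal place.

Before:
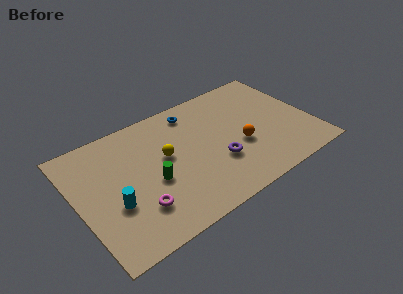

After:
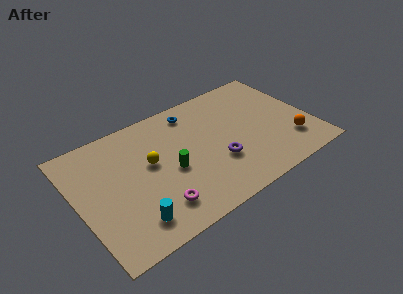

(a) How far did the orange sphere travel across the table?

3.4

From (10.3, 3.6) to (13.4, 2.3), the orange sphere covered √(3.1² + 1.3²) ≈ 3.4 units.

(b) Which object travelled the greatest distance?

the orange sphere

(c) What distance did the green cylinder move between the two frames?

1.2

The green cylinder moved from about (4.6, 3.8) to (5.8, 4.0), a distance of √(1.2² + 0.2²) ≈ 1.2.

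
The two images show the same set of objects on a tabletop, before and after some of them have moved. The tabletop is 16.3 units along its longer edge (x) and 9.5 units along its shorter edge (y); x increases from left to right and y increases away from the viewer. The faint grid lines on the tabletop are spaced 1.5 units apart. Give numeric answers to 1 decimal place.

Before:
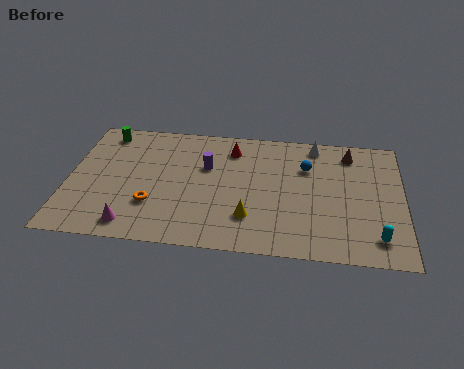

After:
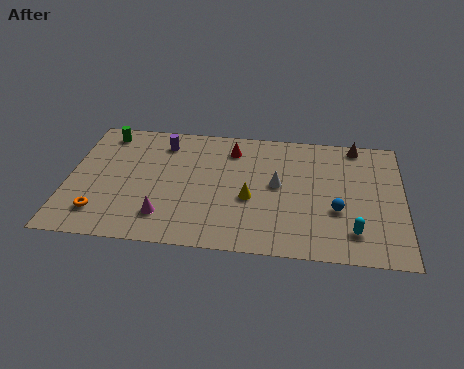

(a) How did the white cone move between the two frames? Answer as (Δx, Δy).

(-1.8, -3.3)

The white cone was at about (12.0, 8.4) and moved to about (10.2, 5.1).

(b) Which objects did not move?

the green cylinder and the red cone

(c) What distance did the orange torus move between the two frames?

2.7

From (4.2, 2.9) to (1.7, 2.0), the orange torus covered √(2.5² + 0.9²) ≈ 2.7 units.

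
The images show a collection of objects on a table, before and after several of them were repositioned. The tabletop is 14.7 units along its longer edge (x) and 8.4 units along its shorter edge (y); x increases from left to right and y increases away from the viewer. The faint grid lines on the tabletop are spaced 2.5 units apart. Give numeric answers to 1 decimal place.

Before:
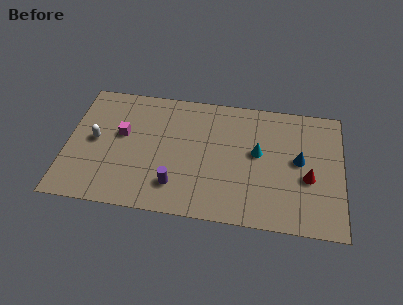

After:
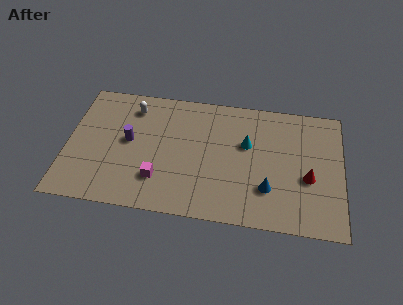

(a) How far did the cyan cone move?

0.8

From (10.2, 4.7) to (9.6, 5.2), the cyan cone covered √(0.6² + 0.5²) ≈ 0.8 units.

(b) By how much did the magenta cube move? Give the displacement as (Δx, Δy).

(2.1, -2.7)

From the two frames, the magenta cube sits at roughly (2.9, 4.9) before and (5.0, 2.2) after.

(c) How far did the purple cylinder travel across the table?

3.7

The purple cylinder moved from about (5.9, 1.9) to (3.3, 4.5), a distance of √(2.6² + 2.6²) ≈ 3.7.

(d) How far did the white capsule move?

3.1

The white capsule moved from about (1.5, 4.3) to (3.4, 6.8), a distance of √(1.9² + 2.5²) ≈ 3.1.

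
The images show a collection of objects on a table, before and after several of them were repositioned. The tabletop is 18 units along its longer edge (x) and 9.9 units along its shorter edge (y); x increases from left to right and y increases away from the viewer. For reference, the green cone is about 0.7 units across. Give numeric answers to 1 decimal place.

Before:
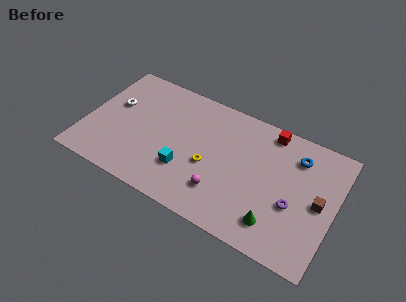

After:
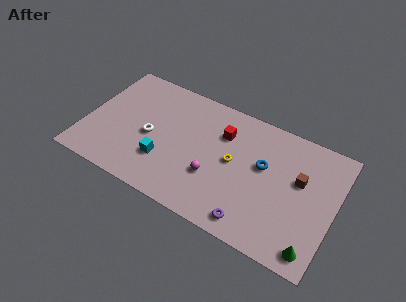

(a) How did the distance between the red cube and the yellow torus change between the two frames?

-3.9

Before: roughly 6.0 units apart; after: 2.1. That's 3.9 units closer together.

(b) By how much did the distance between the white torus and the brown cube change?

-4.3

Before: roughly 15.1 units apart; after: 10.8. That's 4.3 units closer together.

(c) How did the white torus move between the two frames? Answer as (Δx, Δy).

(2.9, -1.5)

From the two frames, the white torus sits at roughly (1.8, 6.0) before and (4.7, 4.5) after.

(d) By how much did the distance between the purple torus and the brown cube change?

+3.5

Before: roughly 2.0 units apart; after: 5.5. That's 3.5 units further apart.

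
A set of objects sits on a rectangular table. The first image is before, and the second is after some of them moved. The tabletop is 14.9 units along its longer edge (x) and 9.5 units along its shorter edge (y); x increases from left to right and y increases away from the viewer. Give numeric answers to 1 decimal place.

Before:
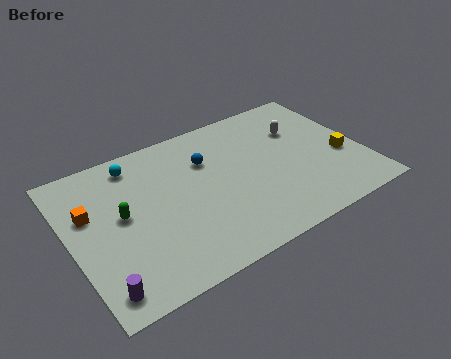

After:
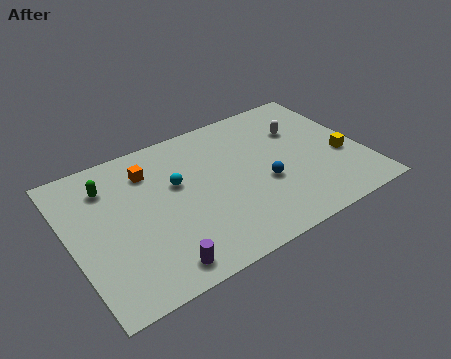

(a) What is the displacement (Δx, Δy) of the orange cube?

(3.2, 1.3)

From the two frames, the orange cube sits at roughly (1.1, 6.0) before and (4.3, 7.3) after.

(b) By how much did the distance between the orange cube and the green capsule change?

+0.4

The distance was about 1.7 in the first image and 2.1 in the second, so they moved 0.4 units further apart.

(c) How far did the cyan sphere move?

2.9

The cyan sphere moved from about (3.7, 8.1) to (5.5, 5.8), a distance of √(1.8² + 2.3²) ≈ 2.9.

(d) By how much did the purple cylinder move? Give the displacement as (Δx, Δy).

(2.8, -0.1)

From the two frames, the purple cylinder sits at roughly (1.0, 1.3) before and (3.8, 1.2) after.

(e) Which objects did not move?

the yellow cube and the white capsule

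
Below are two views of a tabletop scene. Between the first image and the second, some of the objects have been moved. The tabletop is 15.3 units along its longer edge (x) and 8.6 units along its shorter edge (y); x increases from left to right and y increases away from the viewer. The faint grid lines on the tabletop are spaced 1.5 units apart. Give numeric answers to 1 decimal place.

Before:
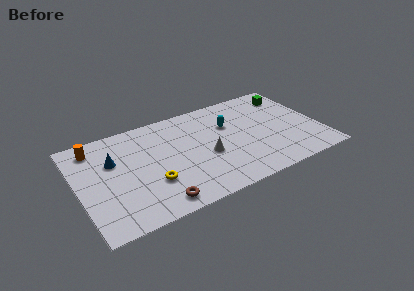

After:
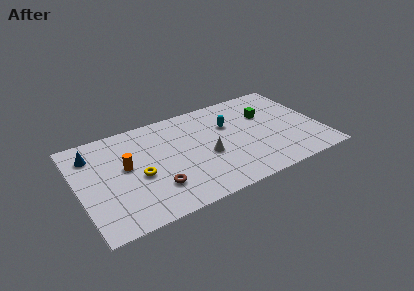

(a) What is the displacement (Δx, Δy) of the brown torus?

(0.1, 1.2)

From the two frames, the brown torus sits at roughly (4.5, 1.1) before and (4.6, 2.3) after.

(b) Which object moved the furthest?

the orange cylinder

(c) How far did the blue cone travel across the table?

1.6

From (2.3, 5.6) to (1.1, 6.7), the blue cone covered √(1.2² + 1.1²) ≈ 1.6 units.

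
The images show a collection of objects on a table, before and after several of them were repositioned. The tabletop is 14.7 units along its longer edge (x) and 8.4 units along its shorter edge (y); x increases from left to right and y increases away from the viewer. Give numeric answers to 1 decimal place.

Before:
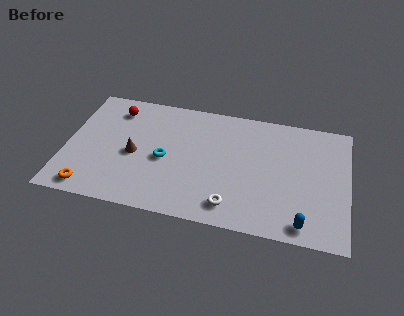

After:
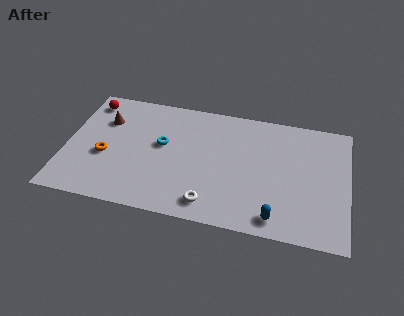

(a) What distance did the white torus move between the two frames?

1.1

The white torus was near (8.8, 1.4) before and (7.7, 1.3) after, so it travelled √(1.1² + 0.1²) ≈ 1.1 units.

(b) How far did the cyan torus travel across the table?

1.0

The cyan torus moved from about (5.2, 3.8) to (5.0, 4.8), a distance of √(0.2² + 1.0²) ≈ 1.0.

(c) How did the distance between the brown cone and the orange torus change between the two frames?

-1.0

The distance was about 3.5 in the first image and 2.5 in the second, so they moved 1.0 units closer together.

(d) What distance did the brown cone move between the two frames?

2.7

The brown cone was near (3.6, 3.8) before and (1.9, 5.9) after, so it travelled √(1.7² + 2.1²) ≈ 2.7 units.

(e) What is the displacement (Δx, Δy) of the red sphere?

(-1.4, 0.3)

From the two frames, the red sphere sits at roughly (2.4, 6.8) before and (1.0, 7.1) after.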